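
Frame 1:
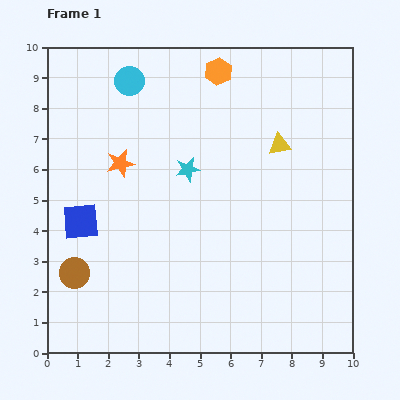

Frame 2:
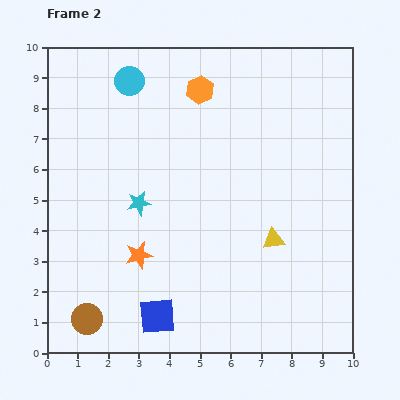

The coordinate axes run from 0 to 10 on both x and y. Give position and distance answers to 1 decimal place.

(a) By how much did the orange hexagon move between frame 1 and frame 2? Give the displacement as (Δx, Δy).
(-0.6, -0.6)

The orange hexagon was at (5.6, 9.2) in frame 1 and (5.0, 8.6) in frame 2.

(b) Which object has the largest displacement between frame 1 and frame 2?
the blue square

(moved 4.0; next 3.1)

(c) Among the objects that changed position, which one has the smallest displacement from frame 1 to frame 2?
the orange hexagon

(moved 0.8)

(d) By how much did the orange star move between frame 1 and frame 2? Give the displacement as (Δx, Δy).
(0.6, -3.0)

The orange star was at (2.4, 6.2) in frame 1 and (3.0, 3.2) in frame 2.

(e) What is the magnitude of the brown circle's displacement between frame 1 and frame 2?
1.6

The brown circle moved from (0.9, 2.6) to (1.3, 1.1), a distance of √(0.4² + 1.5²) ≈ 1.6.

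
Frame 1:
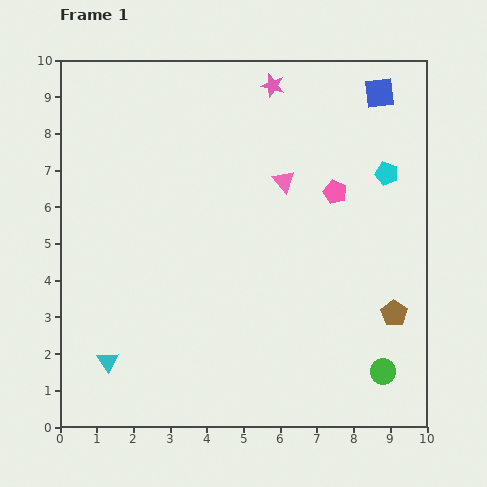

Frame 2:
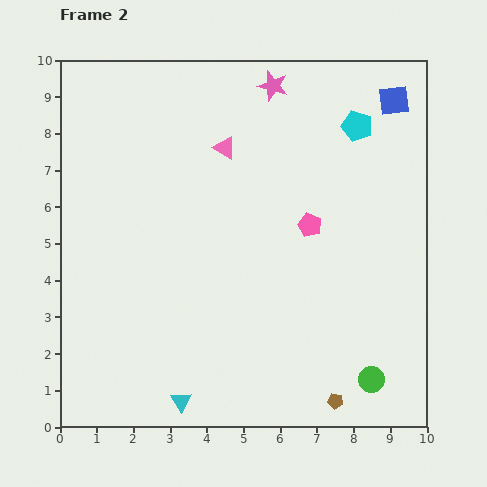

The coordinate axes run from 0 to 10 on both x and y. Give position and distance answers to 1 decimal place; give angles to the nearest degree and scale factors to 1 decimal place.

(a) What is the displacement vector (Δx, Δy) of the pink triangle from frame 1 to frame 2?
(-1.6, 0.9)

The pink triangle was at (6.1, 6.7) in frame 1 and (4.5, 7.6) in frame 2.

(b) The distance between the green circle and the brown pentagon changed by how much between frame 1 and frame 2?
-0.4

Distance in frame 1: 1.6. Distance in frame 2: 1.2.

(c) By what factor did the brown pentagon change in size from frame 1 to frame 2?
0.6×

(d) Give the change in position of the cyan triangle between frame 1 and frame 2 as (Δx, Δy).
(2.0, -1.1)

The cyan triangle was at (1.3, 1.8) in frame 1 and (3.3, 0.7) in frame 2.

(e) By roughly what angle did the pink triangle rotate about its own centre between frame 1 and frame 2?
19° counter-clockwise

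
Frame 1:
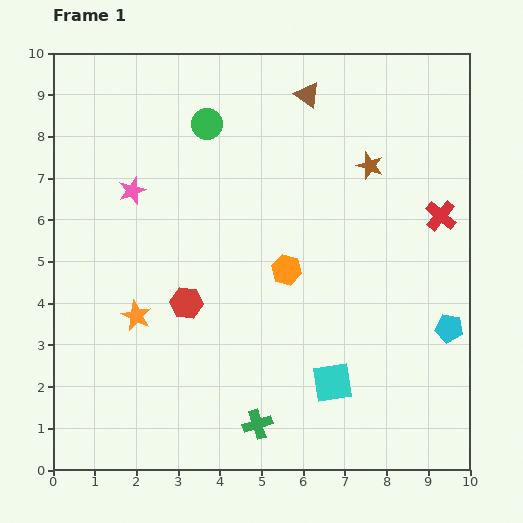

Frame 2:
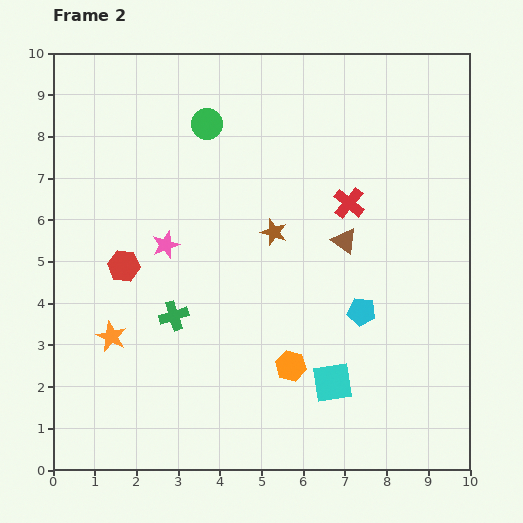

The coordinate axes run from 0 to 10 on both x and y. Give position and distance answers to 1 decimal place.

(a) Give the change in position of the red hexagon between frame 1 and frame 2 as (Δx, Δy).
(-1.5, 0.9)

The red hexagon was at (3.2, 4.0) in frame 1 and (1.7, 4.9) in frame 2.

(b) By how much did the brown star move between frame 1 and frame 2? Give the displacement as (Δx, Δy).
(-2.3, -1.6)

The brown star was at (7.6, 7.3) in frame 1 and (5.3, 5.7) in frame 2.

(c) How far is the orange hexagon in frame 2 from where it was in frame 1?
2.3

The orange hexagon moved from (5.6, 4.8) to (5.7, 2.5), a distance of √(0.1² + 2.3²) ≈ 2.3.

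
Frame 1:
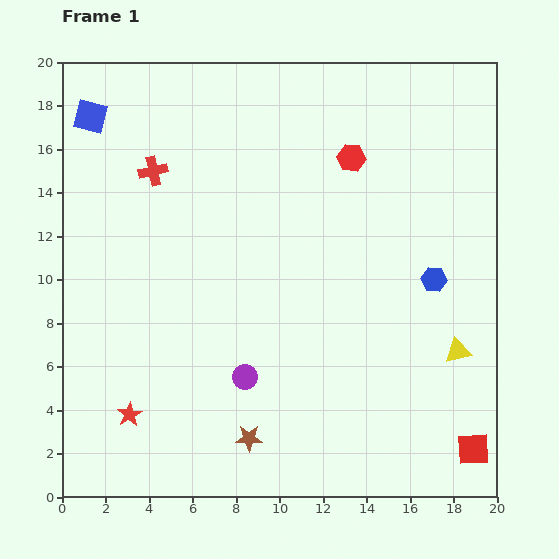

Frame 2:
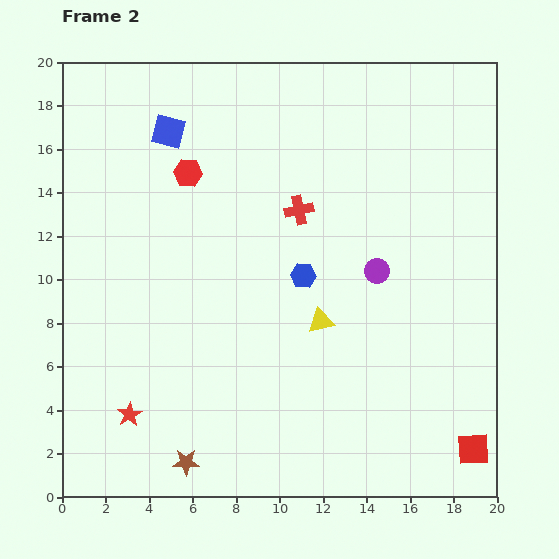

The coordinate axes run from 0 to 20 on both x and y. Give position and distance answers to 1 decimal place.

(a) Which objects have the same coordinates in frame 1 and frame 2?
the red square, the red star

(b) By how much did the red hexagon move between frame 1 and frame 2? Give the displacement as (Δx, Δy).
(-7.5, -0.7)

The red hexagon was at (13.3, 15.6) in frame 1 and (5.8, 14.9) in frame 2.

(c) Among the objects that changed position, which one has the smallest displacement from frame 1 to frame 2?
the brown star

(moved 3.1)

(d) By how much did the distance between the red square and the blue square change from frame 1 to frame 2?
-3.1

Distance in frame 1: 23.3. Distance in frame 2: 20.2.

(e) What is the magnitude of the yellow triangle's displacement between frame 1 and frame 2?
6.5

The yellow triangle moved from (18.2, 6.7) to (11.9, 8.1), a distance of √(6.3² + 1.4²) ≈ 6.5.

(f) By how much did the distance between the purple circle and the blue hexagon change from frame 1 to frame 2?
-6.4

Distance in frame 1: 9.8. Distance in frame 2: 3.4.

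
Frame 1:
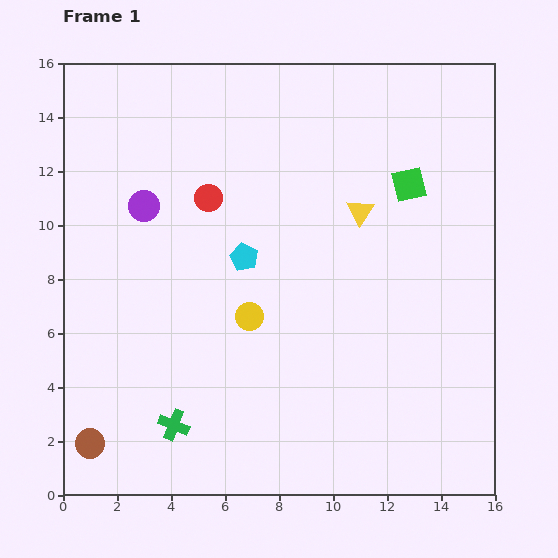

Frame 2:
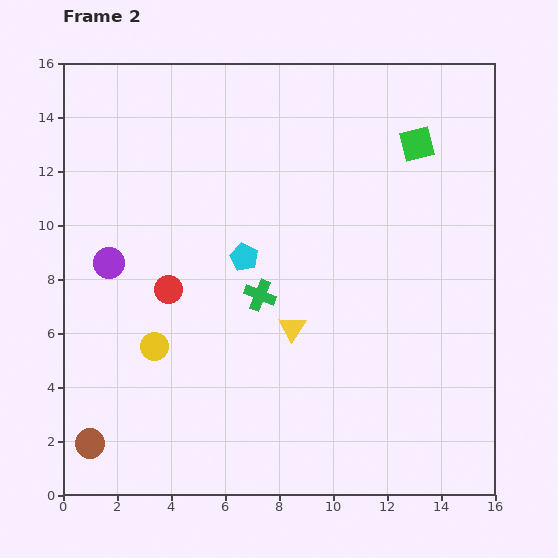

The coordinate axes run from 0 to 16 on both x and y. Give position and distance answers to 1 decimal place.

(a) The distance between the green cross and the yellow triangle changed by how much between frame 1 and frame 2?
-8.8

Distance in frame 1: 10.5. Distance in frame 2: 1.7.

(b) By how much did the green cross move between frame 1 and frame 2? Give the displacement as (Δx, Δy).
(3.2, 4.8)

The green cross was at (4.1, 2.6) in frame 1 and (7.3, 7.4) in frame 2.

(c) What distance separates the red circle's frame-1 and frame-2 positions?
3.7

The red circle moved from (5.4, 11.0) to (3.9, 7.6), a distance of √(1.5² + 3.4²) ≈ 3.7.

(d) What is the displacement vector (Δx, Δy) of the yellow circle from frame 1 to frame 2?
(-3.5, -1.1)

The yellow circle was at (6.9, 6.6) in frame 1 and (3.4, 5.5) in frame 2.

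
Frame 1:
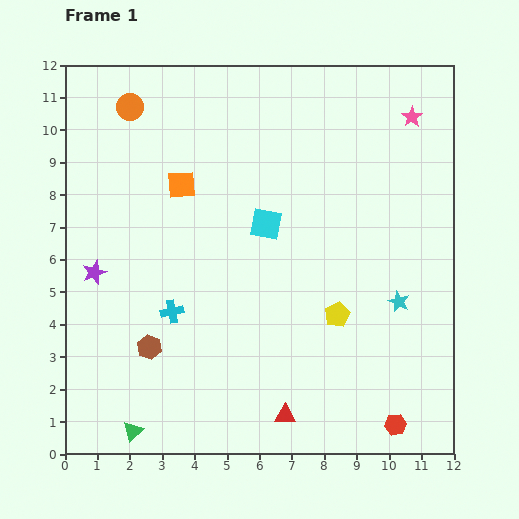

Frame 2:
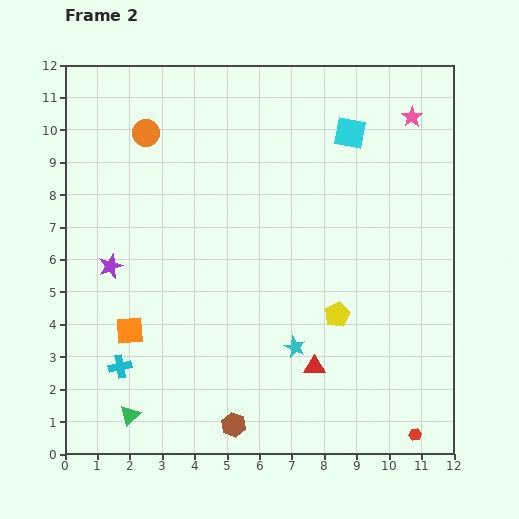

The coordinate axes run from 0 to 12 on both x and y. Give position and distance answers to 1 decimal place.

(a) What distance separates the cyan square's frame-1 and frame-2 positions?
3.8

The cyan square moved from (6.2, 7.1) to (8.8, 9.9), a distance of √(2.6² + 2.8²) ≈ 3.8.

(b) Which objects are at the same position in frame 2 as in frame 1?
the yellow pentagon, the pink star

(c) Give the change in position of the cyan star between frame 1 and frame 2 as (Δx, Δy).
(-3.2, -1.4)

The cyan star was at (10.3, 4.7) in frame 1 and (7.1, 3.3) in frame 2.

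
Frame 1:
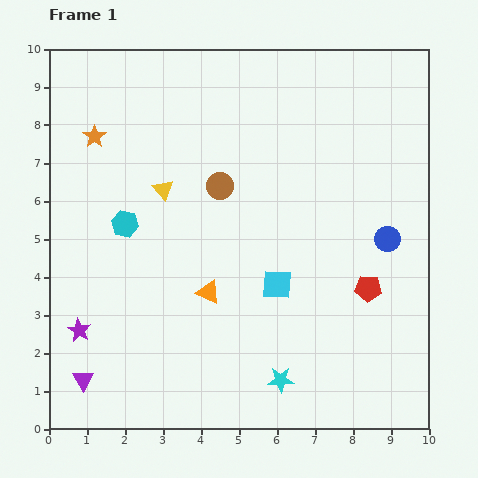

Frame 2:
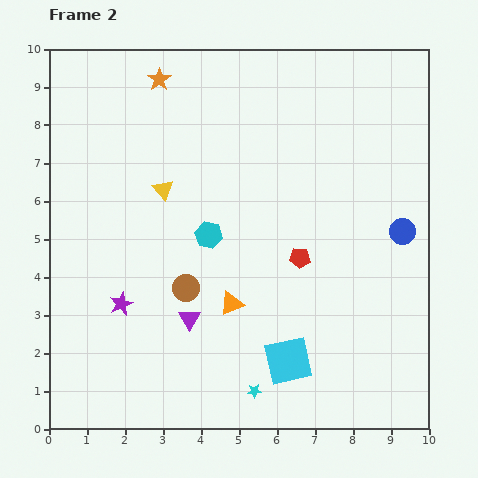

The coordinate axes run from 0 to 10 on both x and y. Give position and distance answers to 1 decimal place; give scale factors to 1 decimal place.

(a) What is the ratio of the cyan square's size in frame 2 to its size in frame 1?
1.6×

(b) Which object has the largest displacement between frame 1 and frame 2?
the purple triangle

(moved 3.2; next 2.8)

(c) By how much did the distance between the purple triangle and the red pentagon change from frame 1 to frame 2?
-4.6

Distance in frame 1: 7.9. Distance in frame 2: 3.3.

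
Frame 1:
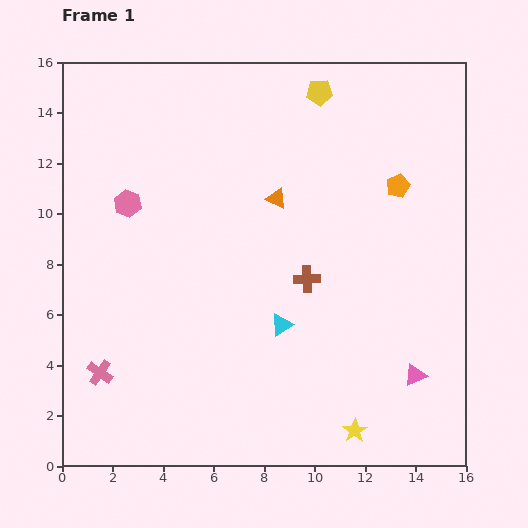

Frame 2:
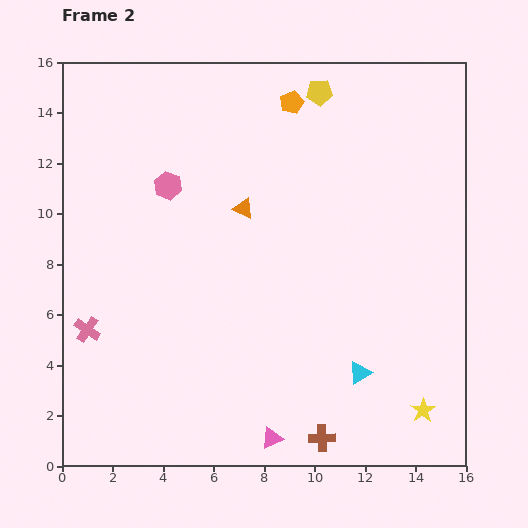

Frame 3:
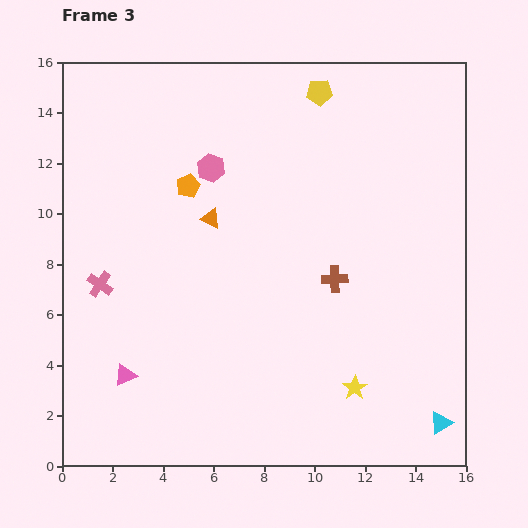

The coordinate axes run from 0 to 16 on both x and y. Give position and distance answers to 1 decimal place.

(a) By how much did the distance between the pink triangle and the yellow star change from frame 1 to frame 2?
+2.8

Distance in frame 1: 3.3. Distance in frame 2: 6.1.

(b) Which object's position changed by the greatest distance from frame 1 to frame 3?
the pink triangle

(moved 11.5; next 8.3)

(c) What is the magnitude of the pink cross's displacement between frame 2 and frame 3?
1.9

The pink cross moved from (1.0, 5.4) to (1.5, 7.2), a distance of √(0.5² + 1.8²) ≈ 1.9.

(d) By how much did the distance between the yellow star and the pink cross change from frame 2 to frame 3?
-2.8

Distance in frame 2: 13.7. Distance in frame 3: 10.9.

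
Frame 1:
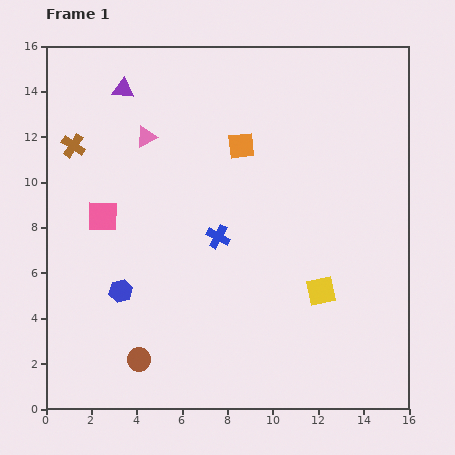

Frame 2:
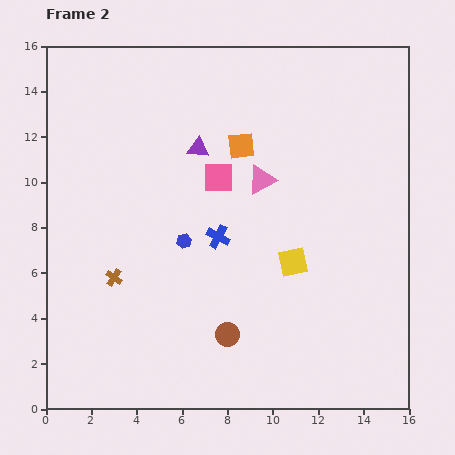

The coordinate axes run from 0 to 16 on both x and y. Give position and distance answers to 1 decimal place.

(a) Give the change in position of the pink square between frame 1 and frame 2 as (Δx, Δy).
(5.1, 1.7)

The pink square was at (2.5, 8.5) in frame 1 and (7.6, 10.2) in frame 2.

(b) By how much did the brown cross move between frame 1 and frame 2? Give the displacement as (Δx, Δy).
(1.8, -5.8)

The brown cross was at (1.2, 11.6) in frame 1 and (3.0, 5.8) in frame 2.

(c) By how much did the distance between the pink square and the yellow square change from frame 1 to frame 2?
-5.2

Distance in frame 1: 10.2. Distance in frame 2: 5.0.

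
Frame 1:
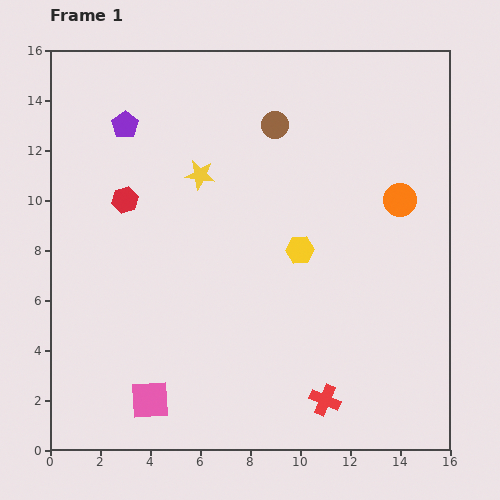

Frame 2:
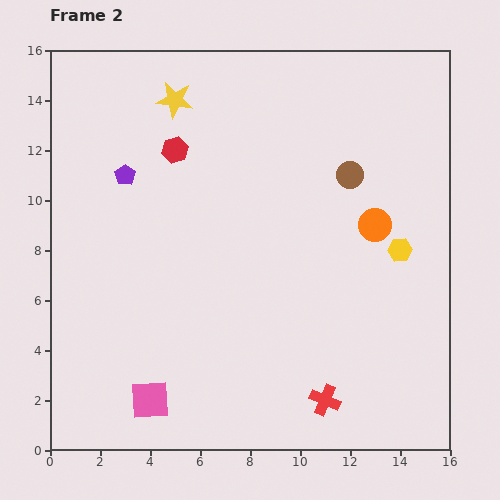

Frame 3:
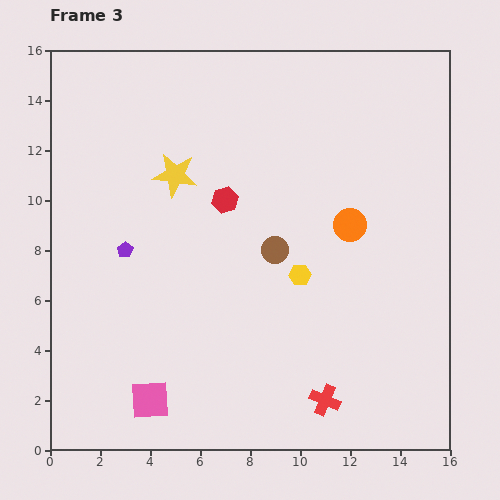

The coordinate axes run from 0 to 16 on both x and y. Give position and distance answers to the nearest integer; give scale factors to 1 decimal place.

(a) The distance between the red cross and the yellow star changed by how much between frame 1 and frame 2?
+3

Distance in frame 1: 10. Distance in frame 2: 13.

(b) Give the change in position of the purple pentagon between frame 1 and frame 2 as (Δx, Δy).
(0, -2)

The purple pentagon was at (3, 13) in frame 1 and (3, 11) in frame 2.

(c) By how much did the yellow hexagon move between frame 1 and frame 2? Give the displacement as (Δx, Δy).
(4, 0)

The yellow hexagon was at (10, 8) in frame 1 and (14, 8) in frame 2.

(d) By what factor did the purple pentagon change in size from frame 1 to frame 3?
0.6×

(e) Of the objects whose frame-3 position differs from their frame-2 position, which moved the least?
the orange circle

(moved 1)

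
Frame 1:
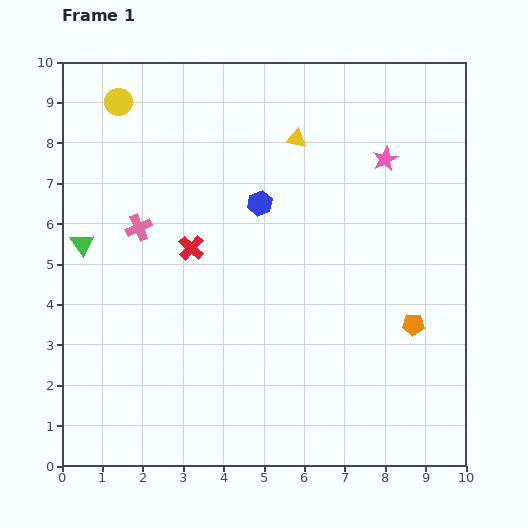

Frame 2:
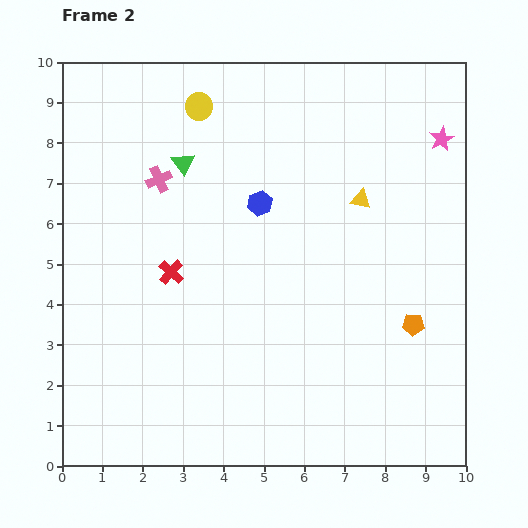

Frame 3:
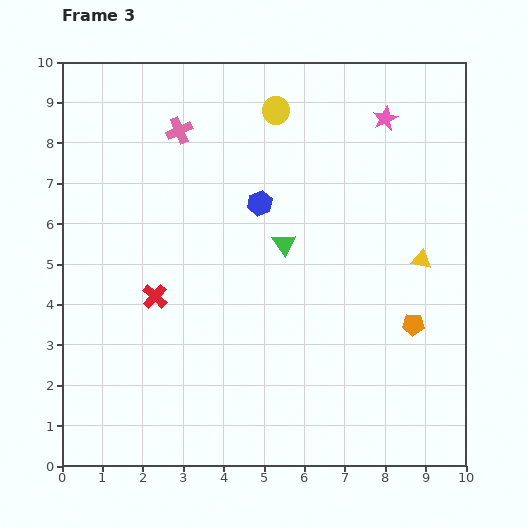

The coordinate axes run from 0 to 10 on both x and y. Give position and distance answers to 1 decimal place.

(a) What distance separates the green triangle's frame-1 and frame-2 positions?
3.2

The green triangle moved from (0.5, 5.5) to (3.0, 7.5), a distance of √(2.5² + 2.0²) ≈ 3.2.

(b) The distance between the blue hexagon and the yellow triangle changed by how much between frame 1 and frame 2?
+0.7

Distance in frame 1: 1.8. Distance in frame 2: 2.5.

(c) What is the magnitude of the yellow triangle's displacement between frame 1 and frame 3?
4.3

The yellow triangle moved from (5.8, 8.1) to (8.9, 5.1), a distance of √(3.1² + 3.0²) ≈ 4.3.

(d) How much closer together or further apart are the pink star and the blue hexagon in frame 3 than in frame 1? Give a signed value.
+0.4

Distance in frame 1: 3.3. Distance in frame 3: 3.7.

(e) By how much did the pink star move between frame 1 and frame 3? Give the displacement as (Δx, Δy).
(0.0, 1.0)

The pink star was at (8.0, 7.6) in frame 1 and (8.0, 8.6) in frame 3.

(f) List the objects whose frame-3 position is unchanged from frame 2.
the blue hexagon, the orange pentagon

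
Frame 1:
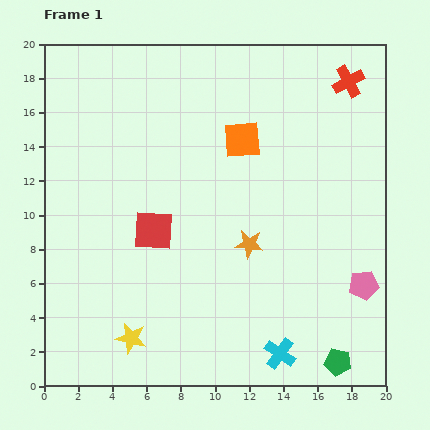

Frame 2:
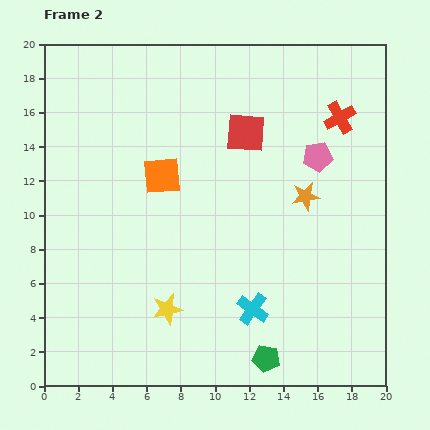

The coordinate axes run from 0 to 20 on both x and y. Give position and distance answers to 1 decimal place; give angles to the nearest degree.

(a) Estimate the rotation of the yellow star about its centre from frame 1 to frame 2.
25° counter-clockwise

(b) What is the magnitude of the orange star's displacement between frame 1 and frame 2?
4.3

The orange star moved from (12.0, 8.3) to (15.3, 11.1), a distance of √(3.3² + 2.8²) ≈ 4.3.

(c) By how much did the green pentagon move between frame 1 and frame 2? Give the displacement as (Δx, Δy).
(-4.2, 0.2)

The green pentagon was at (17.2, 1.4) in frame 1 and (13.0, 1.6) in frame 2.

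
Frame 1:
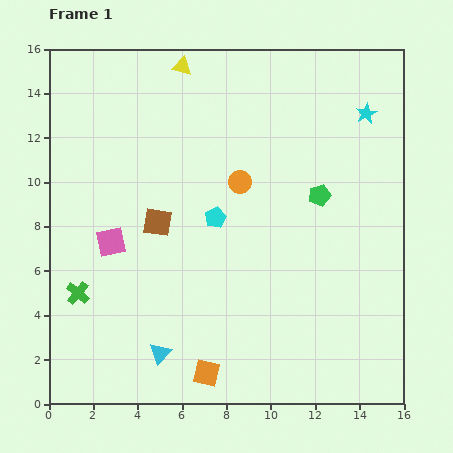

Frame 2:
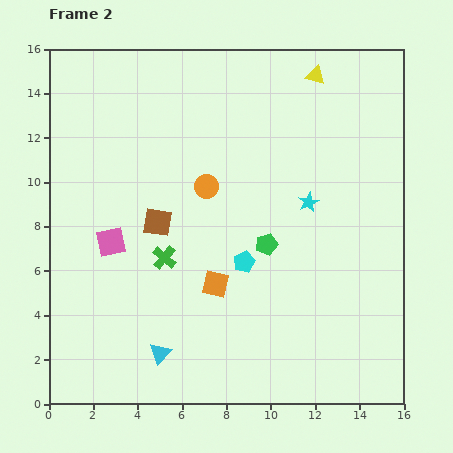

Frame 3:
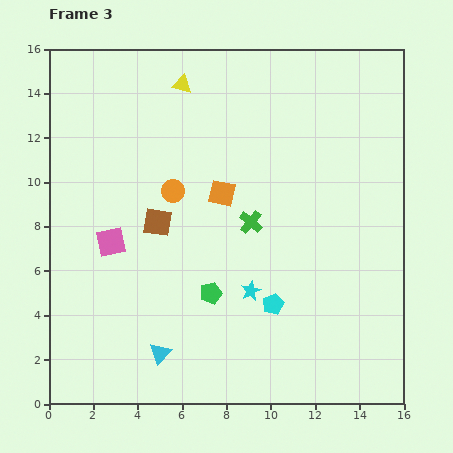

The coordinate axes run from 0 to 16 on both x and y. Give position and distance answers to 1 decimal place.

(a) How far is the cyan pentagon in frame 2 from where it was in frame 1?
2.4

The cyan pentagon moved from (7.5, 8.4) to (8.8, 6.4), a distance of √(1.3² + 2.0²) ≈ 2.4.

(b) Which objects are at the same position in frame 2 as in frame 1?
the cyan triangle, the brown square, the pink square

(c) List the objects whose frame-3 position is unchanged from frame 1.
the cyan triangle, the brown square, the pink square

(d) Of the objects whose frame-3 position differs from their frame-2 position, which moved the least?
the orange circle

(moved 1.5)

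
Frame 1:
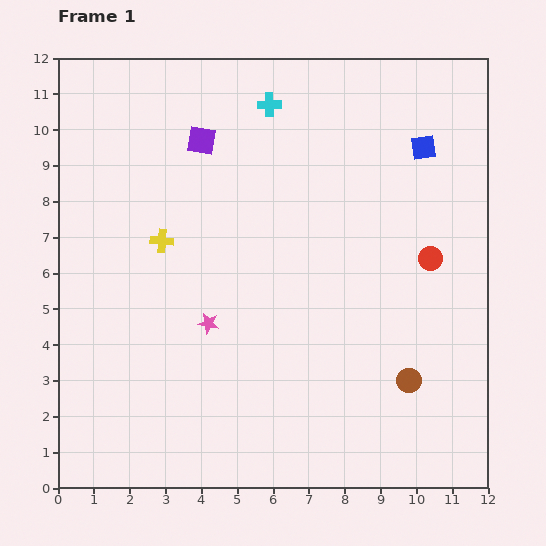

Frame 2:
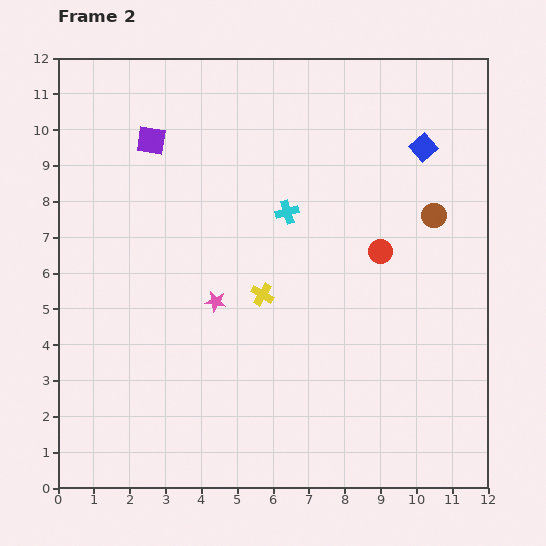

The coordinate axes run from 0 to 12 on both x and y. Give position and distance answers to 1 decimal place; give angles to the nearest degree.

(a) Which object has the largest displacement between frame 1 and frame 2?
the brown circle

(moved 4.7; next 3.2)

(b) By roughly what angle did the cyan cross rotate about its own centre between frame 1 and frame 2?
15° counter-clockwise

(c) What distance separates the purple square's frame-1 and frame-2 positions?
1.4

The purple square moved from (4.0, 9.7) to (2.6, 9.7), a distance of √(1.4² + 0.0²) ≈ 1.4.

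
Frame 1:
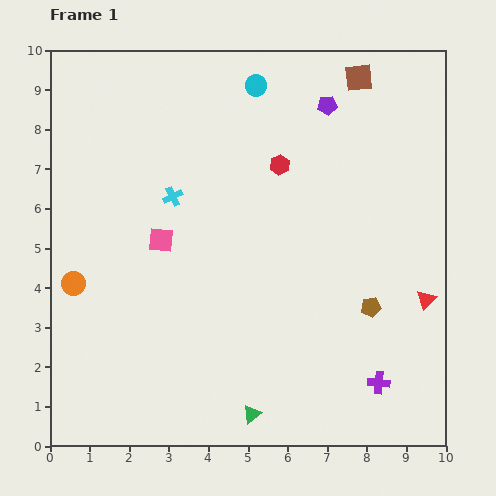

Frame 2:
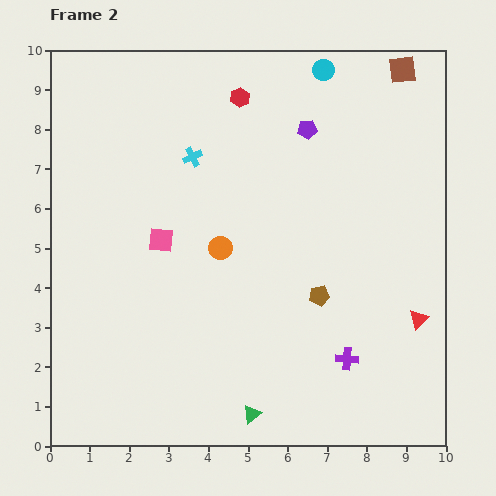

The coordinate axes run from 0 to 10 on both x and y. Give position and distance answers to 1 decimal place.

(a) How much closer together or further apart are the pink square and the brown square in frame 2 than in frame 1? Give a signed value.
+1.0

Distance in frame 1: 6.5. Distance in frame 2: 7.5.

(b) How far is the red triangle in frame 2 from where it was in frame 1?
0.5

The red triangle moved from (9.5, 3.7) to (9.3, 3.2), a distance of √(0.2² + 0.5²) ≈ 0.5.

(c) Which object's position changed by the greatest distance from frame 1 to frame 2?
the orange circle

(moved 3.8; next 2.0)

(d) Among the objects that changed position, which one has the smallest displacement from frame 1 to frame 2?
the red triangle

(moved 0.5)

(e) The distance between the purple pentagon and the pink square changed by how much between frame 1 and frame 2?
-0.8

Distance in frame 1: 5.4. Distance in frame 2: 4.6.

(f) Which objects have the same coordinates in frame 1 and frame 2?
the pink square, the green triangle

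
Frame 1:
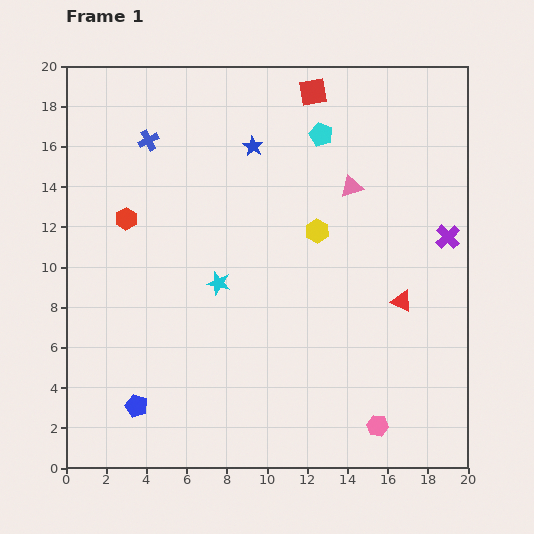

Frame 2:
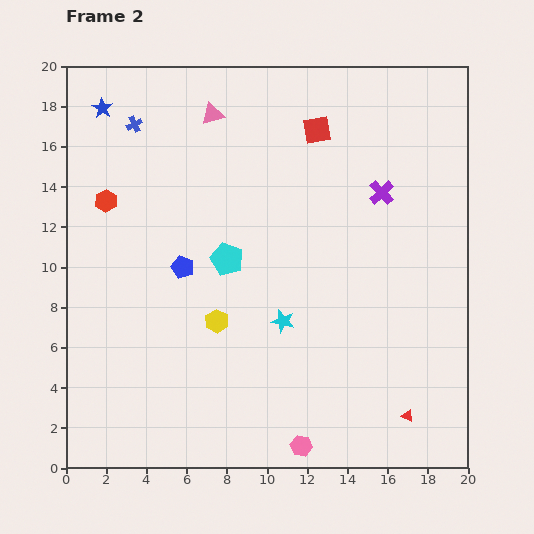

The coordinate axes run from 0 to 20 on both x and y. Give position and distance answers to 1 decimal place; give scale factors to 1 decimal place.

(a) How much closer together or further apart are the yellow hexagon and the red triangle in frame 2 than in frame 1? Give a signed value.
+5.1

Distance in frame 1: 5.5. Distance in frame 2: 10.6.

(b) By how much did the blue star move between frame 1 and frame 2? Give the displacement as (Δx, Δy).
(-7.5, 1.9)

The blue star was at (9.3, 16.0) in frame 1 and (1.8, 17.9) in frame 2.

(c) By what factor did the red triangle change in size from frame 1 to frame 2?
0.6×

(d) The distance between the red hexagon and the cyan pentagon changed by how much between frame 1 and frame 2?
-3.9

Distance in frame 1: 10.6. Distance in frame 2: 6.7.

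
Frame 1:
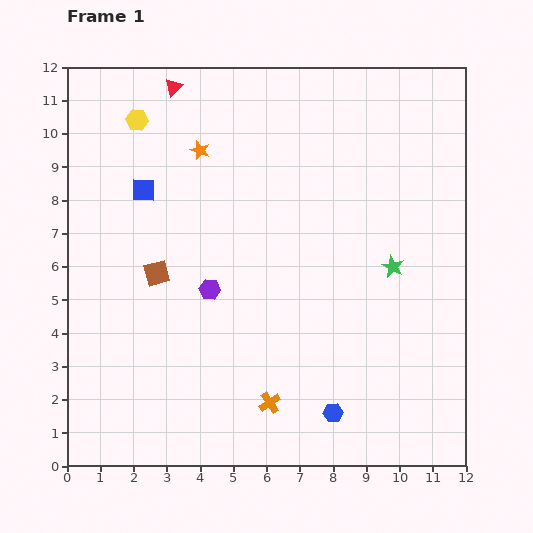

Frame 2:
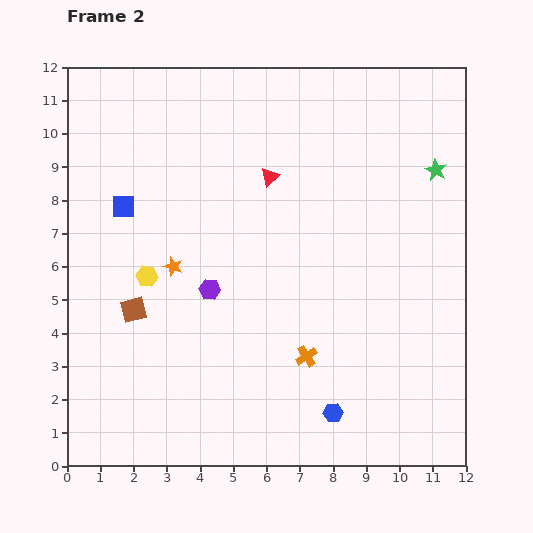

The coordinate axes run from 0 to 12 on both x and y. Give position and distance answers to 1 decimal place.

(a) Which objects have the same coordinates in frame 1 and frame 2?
the blue hexagon, the purple hexagon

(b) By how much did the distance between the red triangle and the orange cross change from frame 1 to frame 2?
-4.4

Distance in frame 1: 9.9. Distance in frame 2: 5.5.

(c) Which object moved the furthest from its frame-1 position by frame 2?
the yellow hexagon

(moved 4.7; next 4.0)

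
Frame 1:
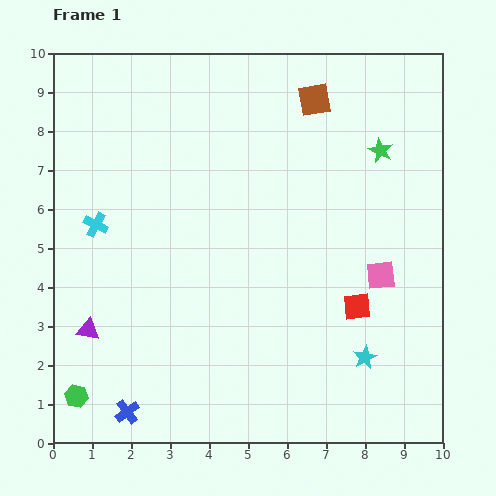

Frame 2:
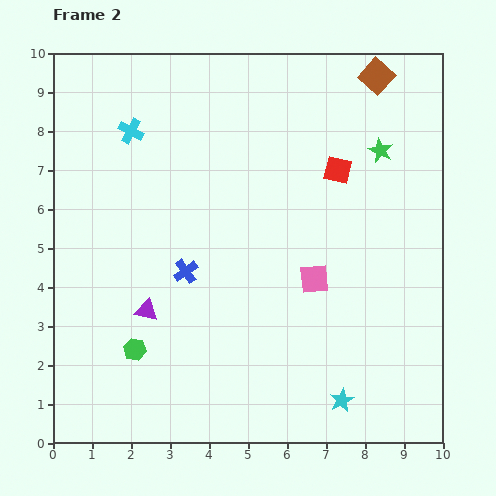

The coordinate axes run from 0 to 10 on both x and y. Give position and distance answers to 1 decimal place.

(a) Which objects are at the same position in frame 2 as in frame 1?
the green star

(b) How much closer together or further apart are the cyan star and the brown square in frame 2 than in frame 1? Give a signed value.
+1.6

Distance in frame 1: 6.7. Distance in frame 2: 8.3.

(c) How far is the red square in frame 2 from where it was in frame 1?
3.5

The red square moved from (7.8, 3.5) to (7.3, 7.0), a distance of √(0.5² + 3.5²) ≈ 3.5.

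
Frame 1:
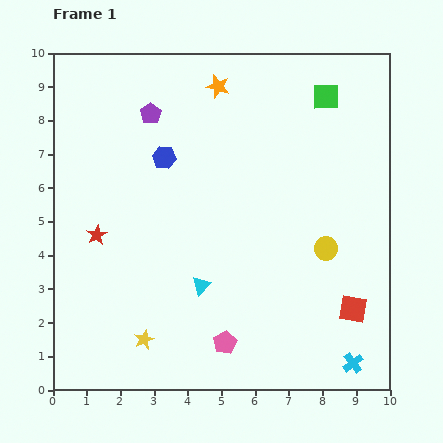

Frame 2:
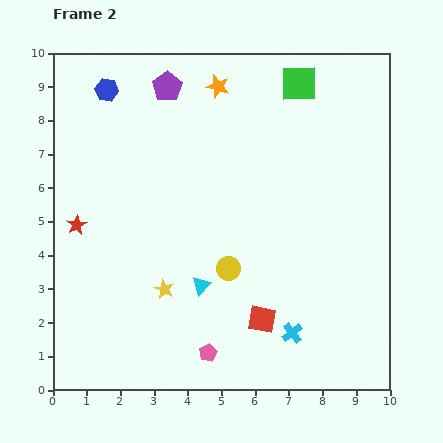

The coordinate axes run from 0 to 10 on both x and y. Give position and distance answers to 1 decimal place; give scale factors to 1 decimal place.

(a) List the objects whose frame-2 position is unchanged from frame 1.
the cyan triangle, the orange star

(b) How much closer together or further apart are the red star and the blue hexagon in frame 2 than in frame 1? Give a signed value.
+1.1

Distance in frame 1: 3.0. Distance in frame 2: 4.1.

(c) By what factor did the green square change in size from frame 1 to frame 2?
1.4×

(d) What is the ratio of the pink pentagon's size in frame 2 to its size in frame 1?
0.8×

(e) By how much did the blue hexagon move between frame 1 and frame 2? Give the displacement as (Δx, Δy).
(-1.7, 2.0)

The blue hexagon was at (3.3, 6.9) in frame 1 and (1.6, 8.9) in frame 2.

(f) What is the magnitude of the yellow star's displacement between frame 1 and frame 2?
1.6

The yellow star moved from (2.7, 1.5) to (3.3, 3.0), a distance of √(0.6² + 1.5²) ≈ 1.6.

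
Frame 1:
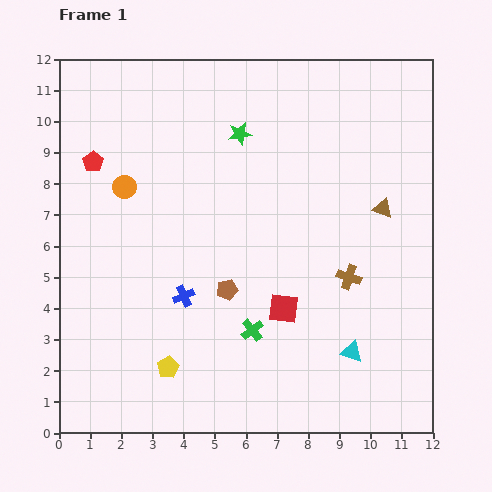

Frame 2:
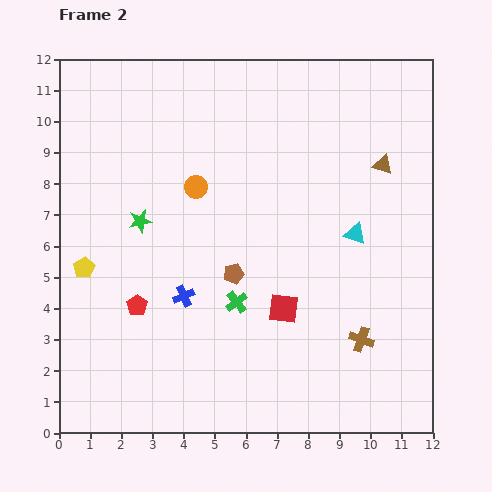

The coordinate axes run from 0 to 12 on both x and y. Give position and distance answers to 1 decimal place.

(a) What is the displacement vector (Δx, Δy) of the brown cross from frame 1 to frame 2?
(0.4, -2.0)

The brown cross was at (9.3, 5.0) in frame 1 and (9.7, 3.0) in frame 2.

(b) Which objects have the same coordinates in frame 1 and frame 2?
the red square, the blue cross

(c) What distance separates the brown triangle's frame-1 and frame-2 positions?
1.4

The brown triangle moved from (10.4, 7.2) to (10.4, 8.6), a distance of √(0.0² + 1.4²) ≈ 1.4.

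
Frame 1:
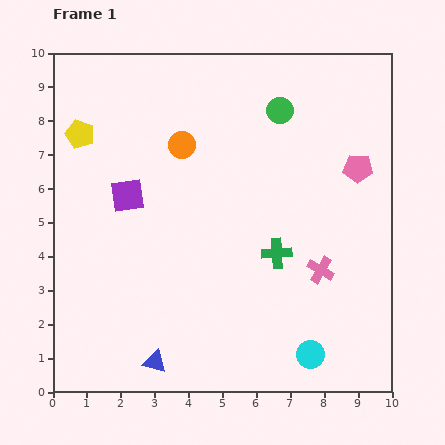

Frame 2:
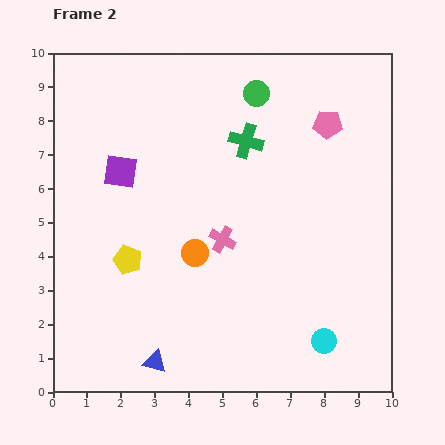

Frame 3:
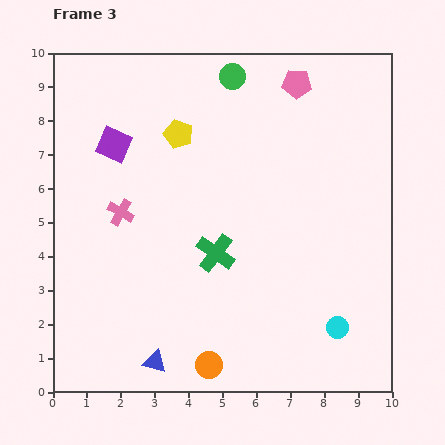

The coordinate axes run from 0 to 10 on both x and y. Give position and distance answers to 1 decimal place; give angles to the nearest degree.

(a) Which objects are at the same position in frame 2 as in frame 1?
the blue triangle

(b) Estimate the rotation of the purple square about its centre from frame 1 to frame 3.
31° clockwise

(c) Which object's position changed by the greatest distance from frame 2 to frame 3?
the yellow pentagon

(moved 4.0; next 3.4)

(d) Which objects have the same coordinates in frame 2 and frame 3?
the blue triangle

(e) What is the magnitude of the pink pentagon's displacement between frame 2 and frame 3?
1.5

The pink pentagon moved from (8.1, 7.9) to (7.2, 9.1), a distance of √(0.9² + 1.2²) ≈ 1.5.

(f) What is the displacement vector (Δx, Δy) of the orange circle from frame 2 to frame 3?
(0.4, -3.3)

The orange circle was at (4.2, 4.1) in frame 2 and (4.6, 0.8) in frame 3.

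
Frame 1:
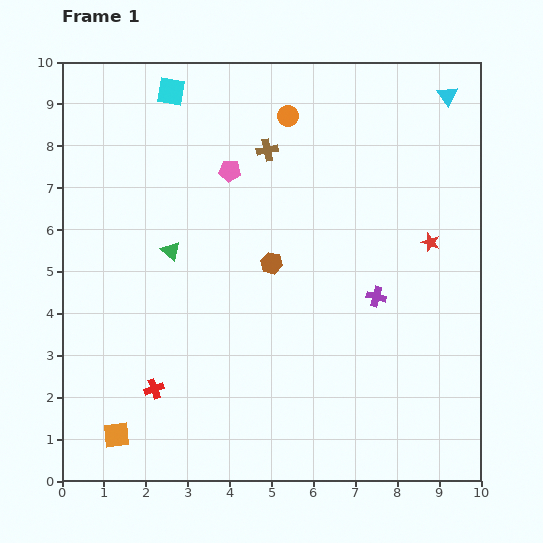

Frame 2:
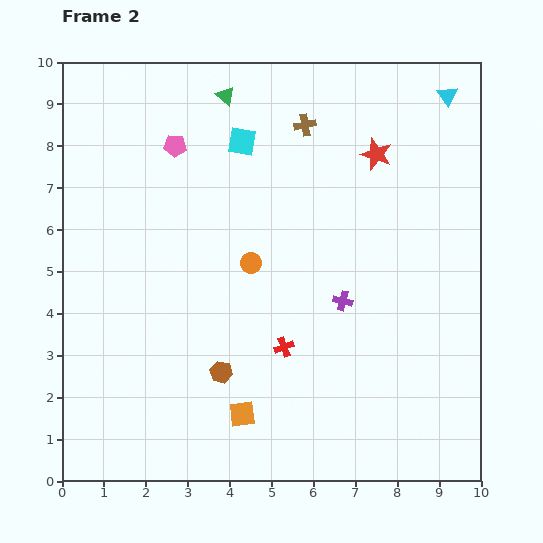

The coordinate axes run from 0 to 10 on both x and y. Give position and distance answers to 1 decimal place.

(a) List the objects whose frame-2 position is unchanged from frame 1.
the cyan triangle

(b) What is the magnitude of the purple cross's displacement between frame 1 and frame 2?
0.8

The purple cross moved from (7.5, 4.4) to (6.7, 4.3), a distance of √(0.8² + 0.1²) ≈ 0.8.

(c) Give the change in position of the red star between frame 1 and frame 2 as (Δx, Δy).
(-1.3, 2.1)

The red star was at (8.8, 5.7) in frame 1 and (7.5, 7.8) in frame 2.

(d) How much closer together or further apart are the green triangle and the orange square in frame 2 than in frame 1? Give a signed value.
+3.0

Distance in frame 1: 4.6. Distance in frame 2: 7.6.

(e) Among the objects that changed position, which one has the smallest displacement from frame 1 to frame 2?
the purple cross

(moved 0.8)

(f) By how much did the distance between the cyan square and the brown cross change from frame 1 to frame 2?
-1.1

Distance in frame 1: 2.7. Distance in frame 2: 1.6.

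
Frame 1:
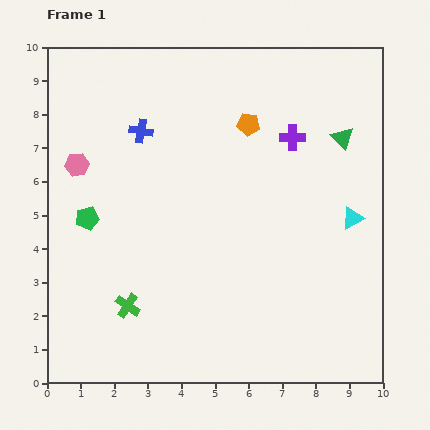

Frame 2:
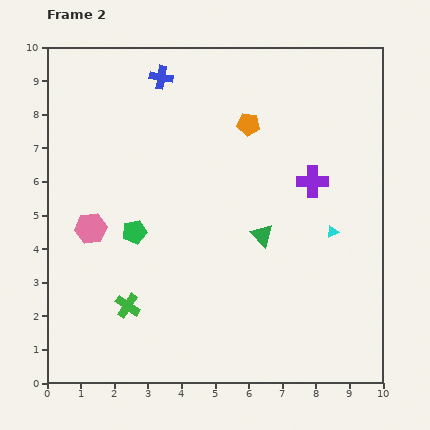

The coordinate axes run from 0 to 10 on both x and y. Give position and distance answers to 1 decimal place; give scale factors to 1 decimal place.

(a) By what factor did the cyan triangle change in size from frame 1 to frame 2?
0.6×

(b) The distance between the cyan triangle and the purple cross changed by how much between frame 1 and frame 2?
-1.4

Distance in frame 1: 3.0. Distance in frame 2: 1.6.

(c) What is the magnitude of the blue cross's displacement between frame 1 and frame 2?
1.7

The blue cross moved from (2.8, 7.5) to (3.4, 9.1), a distance of √(0.6² + 1.6²) ≈ 1.7.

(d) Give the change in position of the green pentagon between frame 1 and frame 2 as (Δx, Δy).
(1.4, -0.4)

The green pentagon was at (1.2, 4.9) in frame 1 and (2.6, 4.5) in frame 2.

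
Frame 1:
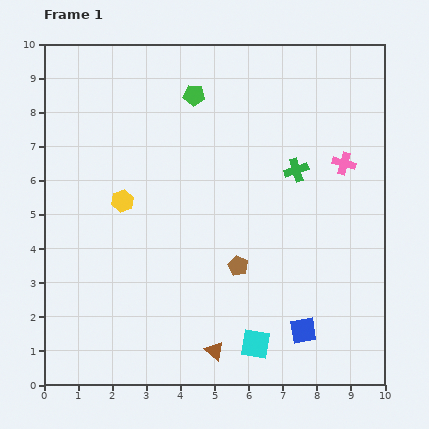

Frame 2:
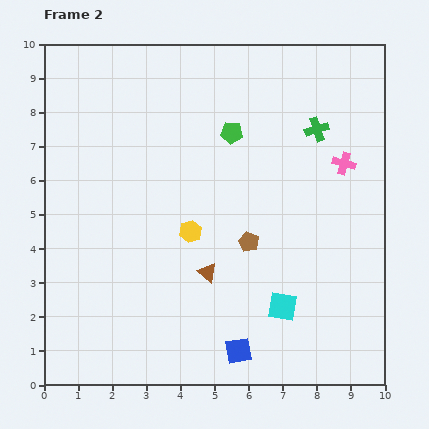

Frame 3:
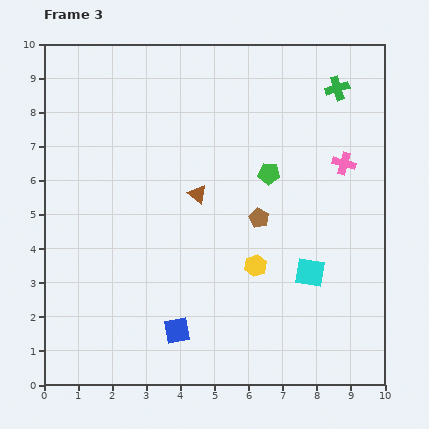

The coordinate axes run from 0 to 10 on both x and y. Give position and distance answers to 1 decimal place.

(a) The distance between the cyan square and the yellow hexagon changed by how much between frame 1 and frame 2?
-2.2

Distance in frame 1: 5.7. Distance in frame 2: 3.5.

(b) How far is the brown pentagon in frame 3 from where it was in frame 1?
1.5

The brown pentagon moved from (5.7, 3.5) to (6.3, 4.9), a distance of √(0.6² + 1.4²) ≈ 1.5.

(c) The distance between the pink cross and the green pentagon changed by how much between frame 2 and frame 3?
-1.2

Distance in frame 2: 3.4. Distance in frame 3: 2.2.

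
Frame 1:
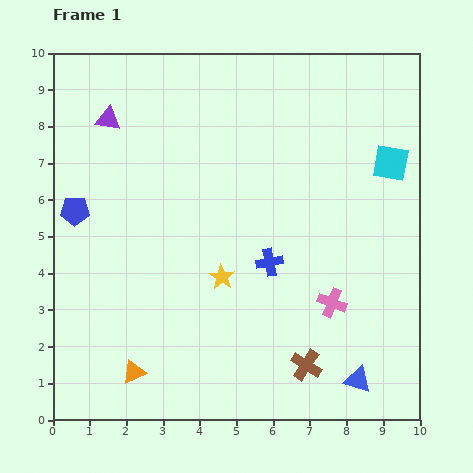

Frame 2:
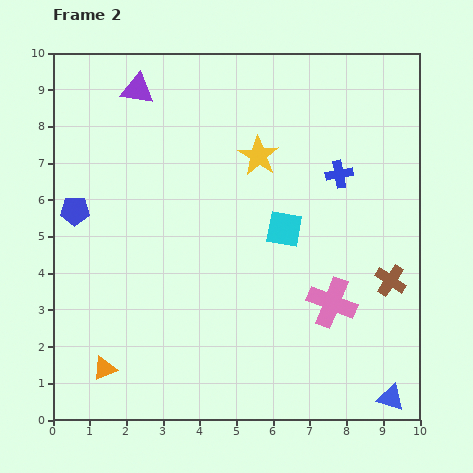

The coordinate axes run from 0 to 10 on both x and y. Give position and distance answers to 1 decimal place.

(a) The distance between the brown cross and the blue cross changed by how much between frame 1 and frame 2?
+0.2

Distance in frame 1: 3.0. Distance in frame 2: 3.2.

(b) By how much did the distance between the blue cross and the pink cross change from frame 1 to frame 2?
+1.5

Distance in frame 1: 2.0. Distance in frame 2: 3.5.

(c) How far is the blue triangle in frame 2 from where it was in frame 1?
1.0

The blue triangle moved from (8.3, 1.1) to (9.2, 0.6), a distance of √(0.9² + 0.5²) ≈ 1.0.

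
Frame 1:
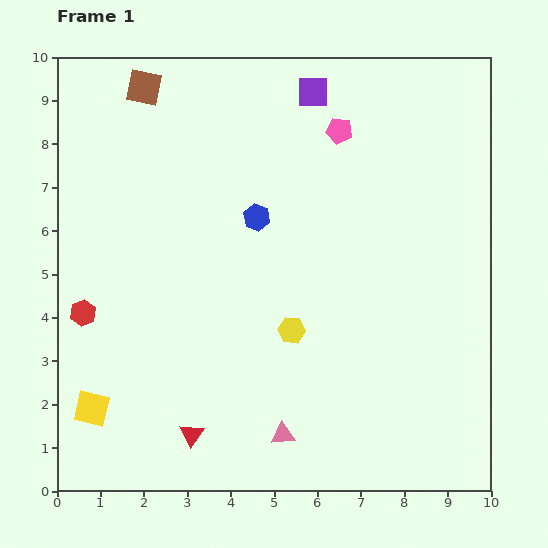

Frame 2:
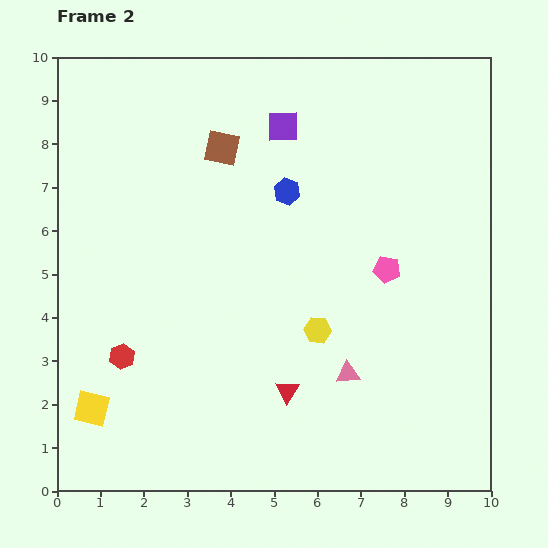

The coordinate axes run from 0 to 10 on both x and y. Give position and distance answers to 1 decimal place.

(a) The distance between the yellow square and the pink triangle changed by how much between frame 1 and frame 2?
+1.6

Distance in frame 1: 4.4. Distance in frame 2: 6.0.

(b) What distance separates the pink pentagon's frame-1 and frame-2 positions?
3.4

The pink pentagon moved from (6.5, 8.3) to (7.6, 5.1), a distance of √(1.1² + 3.2²) ≈ 3.4.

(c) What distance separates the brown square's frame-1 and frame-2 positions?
2.3

The brown square moved from (2.0, 9.3) to (3.8, 7.9), a distance of √(1.8² + 1.4²) ≈ 2.3.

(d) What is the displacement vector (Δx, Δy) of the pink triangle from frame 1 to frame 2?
(1.5, 1.4)

The pink triangle was at (5.2, 1.3) in frame 1 and (6.7, 2.7) in frame 2.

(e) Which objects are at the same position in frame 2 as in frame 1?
the yellow square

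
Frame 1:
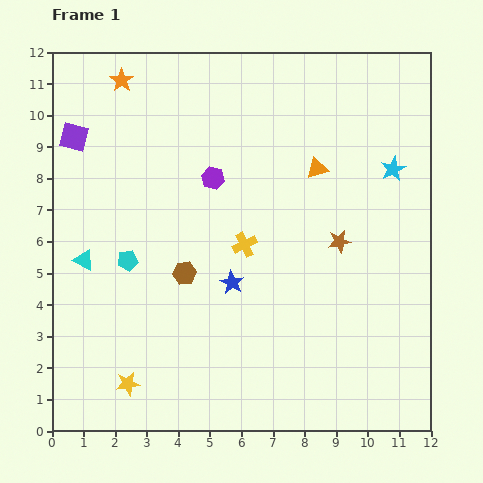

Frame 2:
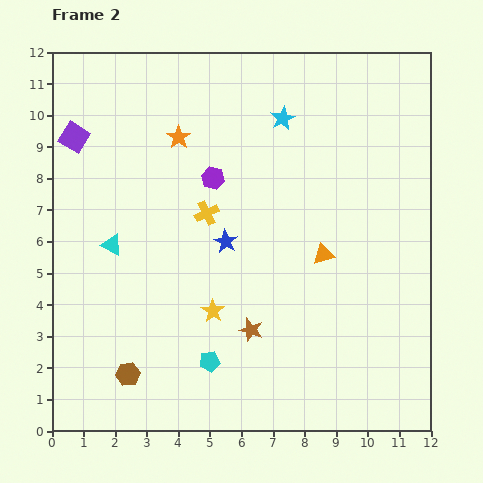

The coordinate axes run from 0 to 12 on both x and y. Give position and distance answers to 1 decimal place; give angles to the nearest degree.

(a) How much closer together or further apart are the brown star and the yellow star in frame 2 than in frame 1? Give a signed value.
-6.8

Distance in frame 1: 8.1. Distance in frame 2: 1.3.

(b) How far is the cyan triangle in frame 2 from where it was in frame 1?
1.0

The cyan triangle moved from (1.0, 5.4) to (1.9, 5.9), a distance of √(0.9² + 0.5²) ≈ 1.0.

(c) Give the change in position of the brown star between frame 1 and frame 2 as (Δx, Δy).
(-2.8, -2.8)

The brown star was at (9.1, 6.0) in frame 1 and (6.3, 3.2) in frame 2.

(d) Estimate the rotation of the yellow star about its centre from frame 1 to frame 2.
28° counter-clockwise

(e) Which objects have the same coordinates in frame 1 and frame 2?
the purple hexagon, the purple square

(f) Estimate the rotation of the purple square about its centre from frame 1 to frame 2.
17° clockwise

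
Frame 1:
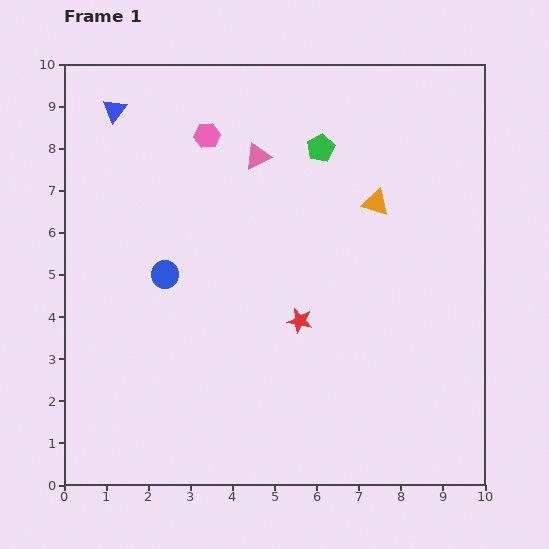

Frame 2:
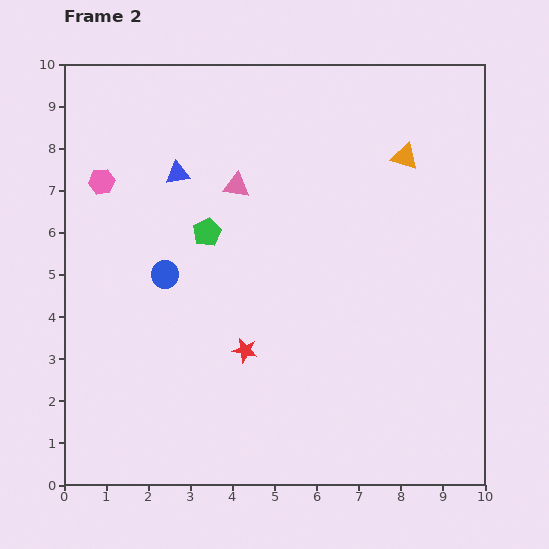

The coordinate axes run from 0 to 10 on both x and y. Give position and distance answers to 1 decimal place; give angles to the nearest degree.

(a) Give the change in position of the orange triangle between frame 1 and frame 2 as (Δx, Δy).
(0.7, 1.1)

The orange triangle was at (7.4, 6.7) in frame 1 and (8.1, 7.8) in frame 2.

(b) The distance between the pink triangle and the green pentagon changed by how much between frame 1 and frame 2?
-0.2

Distance in frame 1: 1.5. Distance in frame 2: 1.3.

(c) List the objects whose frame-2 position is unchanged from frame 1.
the blue circle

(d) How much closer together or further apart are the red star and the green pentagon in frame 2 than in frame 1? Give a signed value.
-1.2

Distance in frame 1: 4.1. Distance in frame 2: 2.9.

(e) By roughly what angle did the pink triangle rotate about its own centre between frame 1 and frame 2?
34° clockwise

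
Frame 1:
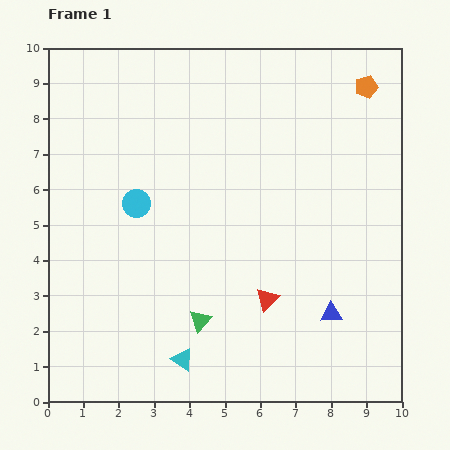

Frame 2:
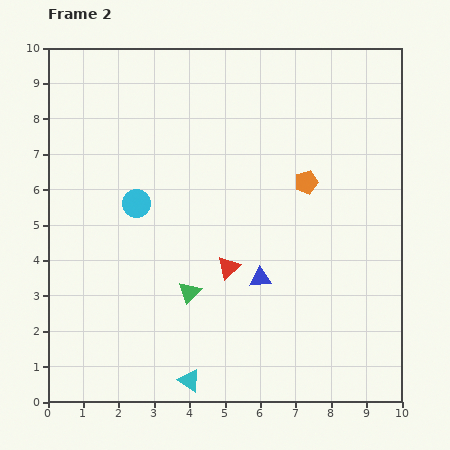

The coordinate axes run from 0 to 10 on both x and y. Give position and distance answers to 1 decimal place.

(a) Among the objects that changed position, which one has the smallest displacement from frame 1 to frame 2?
the cyan triangle

(moved 0.6)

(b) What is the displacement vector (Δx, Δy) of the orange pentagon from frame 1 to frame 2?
(-1.7, -2.7)

The orange pentagon was at (9.0, 8.9) in frame 1 and (7.3, 6.2) in frame 2.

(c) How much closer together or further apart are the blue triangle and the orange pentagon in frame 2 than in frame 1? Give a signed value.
-3.5

Distance in frame 1: 6.5. Distance in frame 2: 3.0.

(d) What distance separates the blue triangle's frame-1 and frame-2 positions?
2.2

The blue triangle moved from (8.0, 2.5) to (6.0, 3.5), a distance of √(2.0² + 1.0²) ≈ 2.2.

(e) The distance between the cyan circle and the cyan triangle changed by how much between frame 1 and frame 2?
+0.6

Distance in frame 1: 4.6. Distance in frame 2: 5.2.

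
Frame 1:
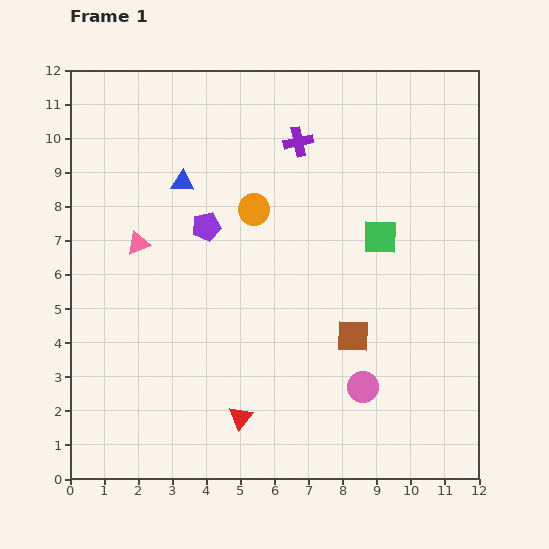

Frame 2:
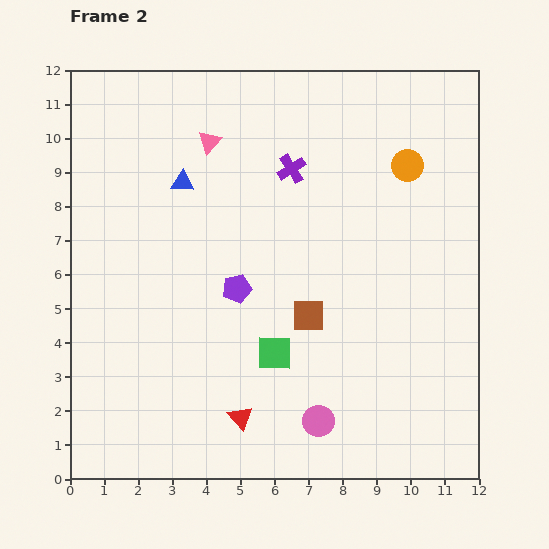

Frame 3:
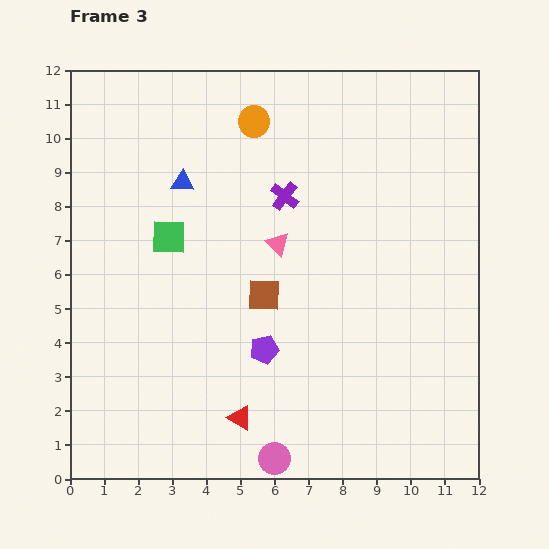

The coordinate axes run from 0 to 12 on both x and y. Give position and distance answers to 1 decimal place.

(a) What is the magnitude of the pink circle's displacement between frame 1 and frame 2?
1.6

The pink circle moved from (8.6, 2.7) to (7.3, 1.7), a distance of √(1.3² + 1.0²) ≈ 1.6.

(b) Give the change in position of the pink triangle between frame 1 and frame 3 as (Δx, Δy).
(4.1, 0.0)

The pink triangle was at (2.0, 6.9) in frame 1 and (6.1, 6.9) in frame 3.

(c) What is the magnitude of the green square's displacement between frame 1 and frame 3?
6.2

The green square moved from (9.1, 7.1) to (2.9, 7.1), a distance of √(6.2² + 0.0²) ≈ 6.2.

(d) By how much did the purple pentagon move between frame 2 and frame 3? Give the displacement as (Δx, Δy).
(0.8, -1.8)

The purple pentagon was at (4.9, 5.6) in frame 2 and (5.7, 3.8) in frame 3.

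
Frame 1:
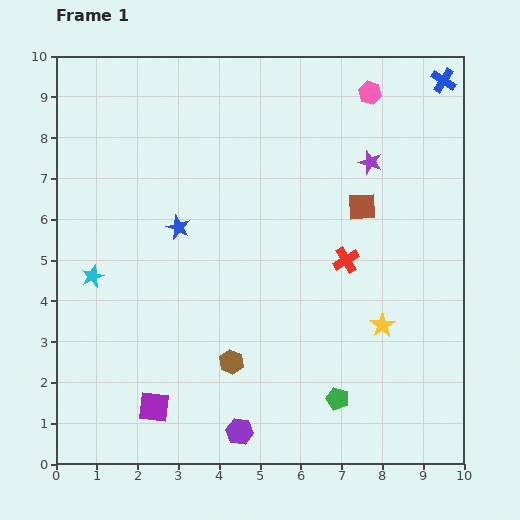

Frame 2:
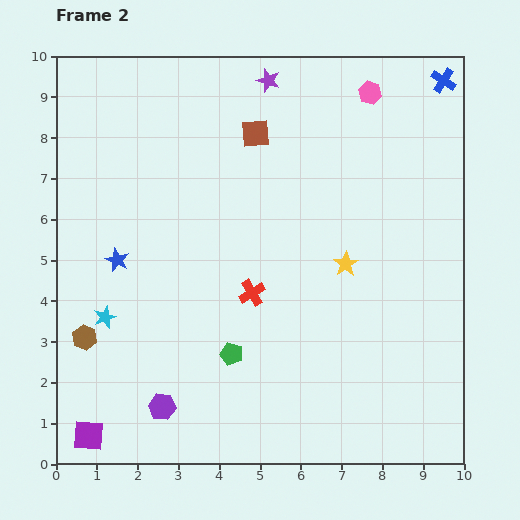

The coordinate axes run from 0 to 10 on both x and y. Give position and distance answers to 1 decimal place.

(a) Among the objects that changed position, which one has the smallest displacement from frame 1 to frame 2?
the cyan star

(moved 1.0)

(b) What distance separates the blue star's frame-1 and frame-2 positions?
1.7

The blue star moved from (3.0, 5.8) to (1.5, 5.0), a distance of √(1.5² + 0.8²) ≈ 1.7.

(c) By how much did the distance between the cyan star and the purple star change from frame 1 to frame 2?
-0.4

Distance in frame 1: 7.4. Distance in frame 2: 7.0.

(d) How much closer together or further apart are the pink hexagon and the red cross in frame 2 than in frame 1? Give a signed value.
+1.6

Distance in frame 1: 4.1. Distance in frame 2: 5.7.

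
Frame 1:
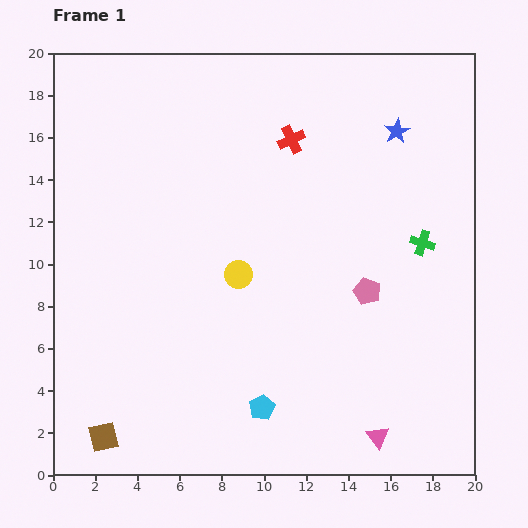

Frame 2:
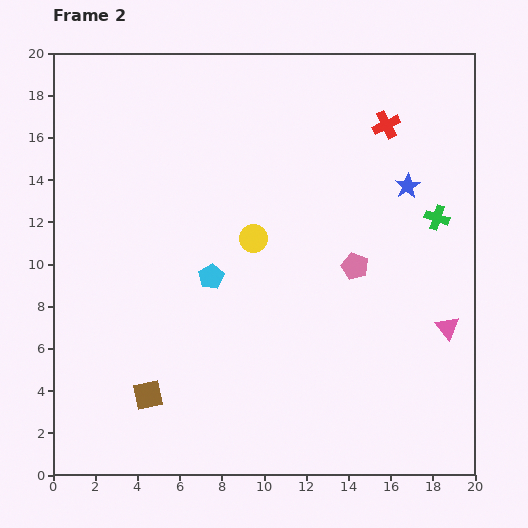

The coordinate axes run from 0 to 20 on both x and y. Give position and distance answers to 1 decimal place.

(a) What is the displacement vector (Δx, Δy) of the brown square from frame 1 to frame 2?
(2.1, 2.0)

The brown square was at (2.4, 1.8) in frame 1 and (4.5, 3.8) in frame 2.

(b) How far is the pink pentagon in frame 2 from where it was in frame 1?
1.3

The pink pentagon moved from (14.9, 8.7) to (14.3, 9.9), a distance of √(0.6² + 1.2²) ≈ 1.3.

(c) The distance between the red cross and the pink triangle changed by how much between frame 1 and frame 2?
-4.7

Distance in frame 1: 14.7. Distance in frame 2: 10.0.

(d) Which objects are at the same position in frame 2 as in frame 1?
none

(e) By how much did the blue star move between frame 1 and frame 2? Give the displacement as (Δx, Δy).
(0.5, -2.6)

The blue star was at (16.3, 16.3) in frame 1 and (16.8, 13.7) in frame 2.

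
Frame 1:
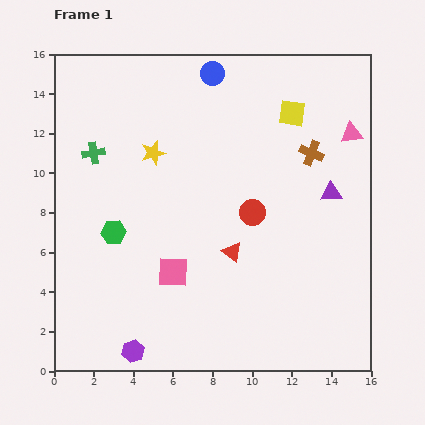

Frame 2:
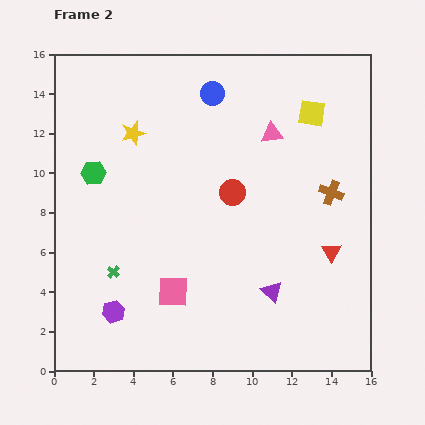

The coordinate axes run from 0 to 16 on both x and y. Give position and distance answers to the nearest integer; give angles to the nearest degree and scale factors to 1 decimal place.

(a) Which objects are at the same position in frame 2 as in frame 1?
none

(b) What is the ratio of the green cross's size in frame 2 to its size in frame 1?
0.6×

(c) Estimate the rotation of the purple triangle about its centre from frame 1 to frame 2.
49° clockwise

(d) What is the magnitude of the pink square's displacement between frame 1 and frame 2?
1

The pink square moved from (6, 5) to (6, 4), a distance of √(0² + 1²) ≈ 1.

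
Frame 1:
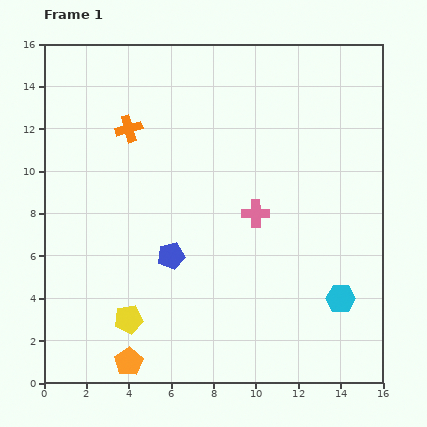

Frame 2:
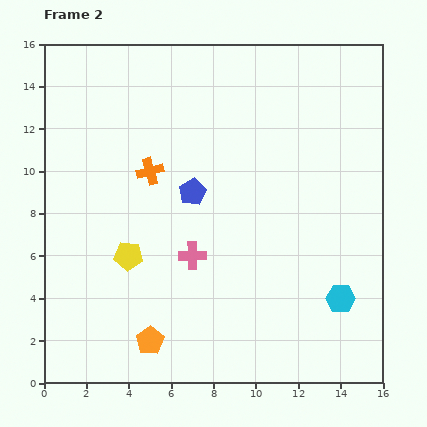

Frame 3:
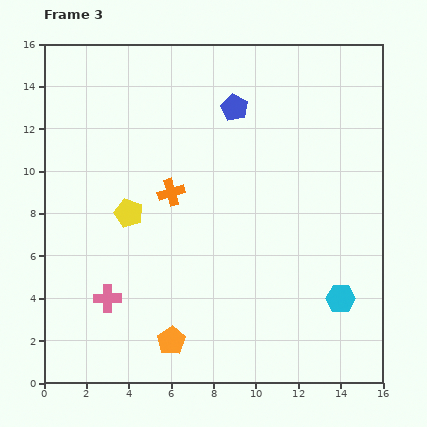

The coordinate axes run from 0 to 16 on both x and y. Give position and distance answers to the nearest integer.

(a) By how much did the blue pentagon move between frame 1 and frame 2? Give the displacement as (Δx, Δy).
(1, 3)

The blue pentagon was at (6, 6) in frame 1 and (7, 9) in frame 2.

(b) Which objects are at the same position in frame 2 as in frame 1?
the cyan hexagon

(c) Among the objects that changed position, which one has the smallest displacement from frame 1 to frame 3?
the orange pentagon

(moved 2)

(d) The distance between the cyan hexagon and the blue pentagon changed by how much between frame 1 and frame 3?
+2

Distance in frame 1: 8. Distance in frame 3: 10.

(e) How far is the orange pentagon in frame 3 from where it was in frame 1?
2

The orange pentagon moved from (4, 1) to (6, 2), a distance of √(2² + 1²) ≈ 2.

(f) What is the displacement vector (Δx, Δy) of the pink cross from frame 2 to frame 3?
(-4, -2)

The pink cross was at (7, 6) in frame 2 and (3, 4) in frame 3.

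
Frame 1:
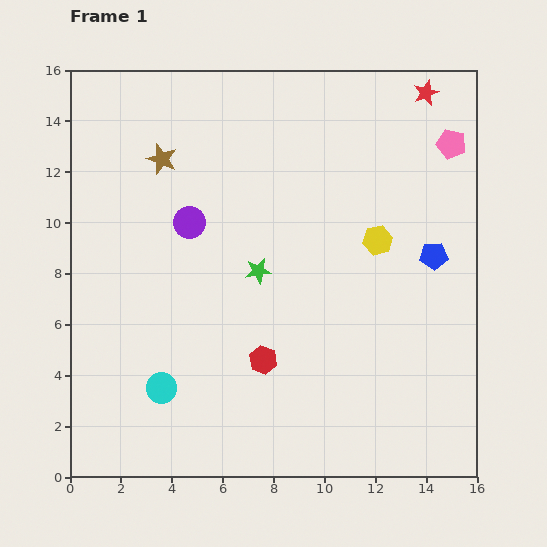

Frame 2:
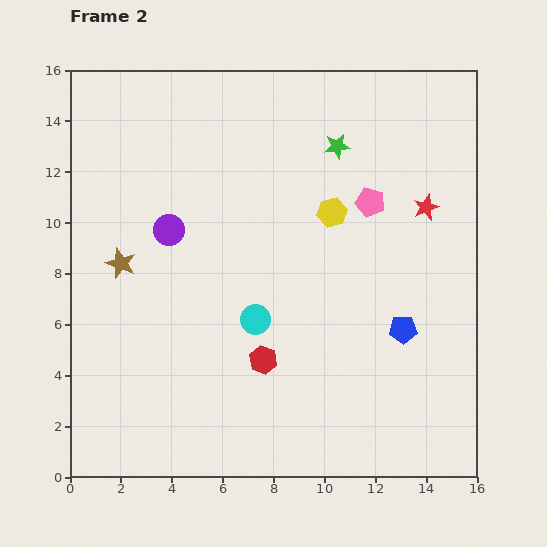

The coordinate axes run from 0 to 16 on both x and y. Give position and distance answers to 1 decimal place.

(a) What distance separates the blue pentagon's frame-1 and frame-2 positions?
3.1

The blue pentagon moved from (14.3, 8.7) to (13.1, 5.8), a distance of √(1.2² + 2.9²) ≈ 3.1.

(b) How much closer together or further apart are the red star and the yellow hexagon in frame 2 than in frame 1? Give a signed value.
-2.4

Distance in frame 1: 6.1. Distance in frame 2: 3.7.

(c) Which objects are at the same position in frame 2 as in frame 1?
the red hexagon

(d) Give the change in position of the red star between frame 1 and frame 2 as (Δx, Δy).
(0.0, -4.5)

The red star was at (14.0, 15.1) in frame 1 and (14.0, 10.6) in frame 2.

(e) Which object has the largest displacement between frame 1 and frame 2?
the green star

(moved 5.8; next 4.6)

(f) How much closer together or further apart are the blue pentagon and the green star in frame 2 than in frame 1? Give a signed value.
+0.8

Distance in frame 1: 6.9. Distance in frame 2: 7.7.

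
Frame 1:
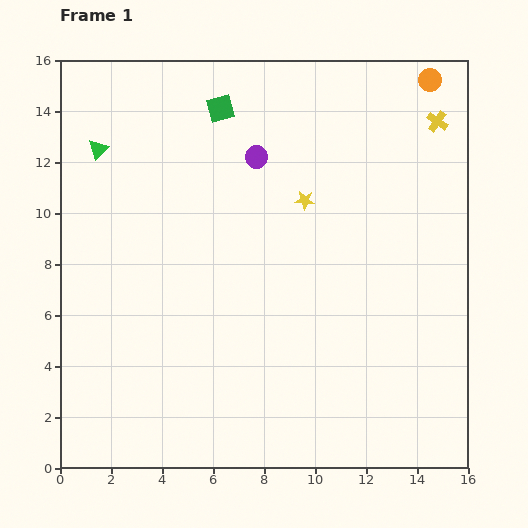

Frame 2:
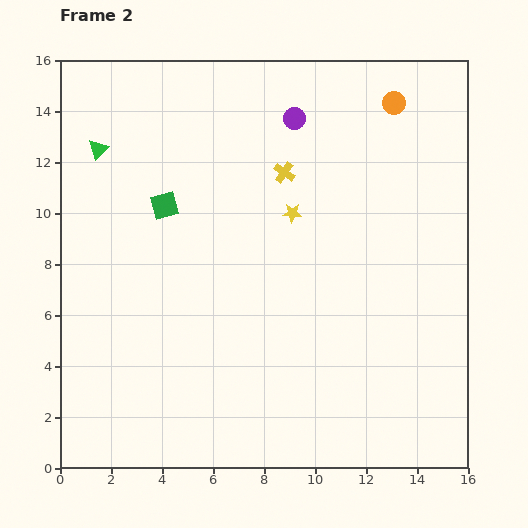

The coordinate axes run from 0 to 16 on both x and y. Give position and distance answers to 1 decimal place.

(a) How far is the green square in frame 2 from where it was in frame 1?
4.4

The green square moved from (6.3, 14.1) to (4.1, 10.3), a distance of √(2.2² + 3.8²) ≈ 4.4.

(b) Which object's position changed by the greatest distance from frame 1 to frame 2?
the yellow cross

(moved 6.3; next 4.4)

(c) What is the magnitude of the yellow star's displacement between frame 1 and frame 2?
0.7

The yellow star moved from (9.6, 10.5) to (9.1, 10.0), a distance of √(0.5² + 0.5²) ≈ 0.7.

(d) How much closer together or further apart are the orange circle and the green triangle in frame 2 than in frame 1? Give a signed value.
-1.6

Distance in frame 1: 13.3. Distance in frame 2: 11.7.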